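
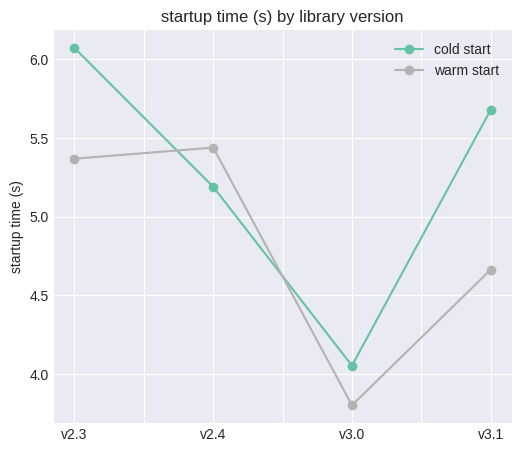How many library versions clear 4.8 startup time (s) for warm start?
Above 4.8: v2.3, v2.4.

2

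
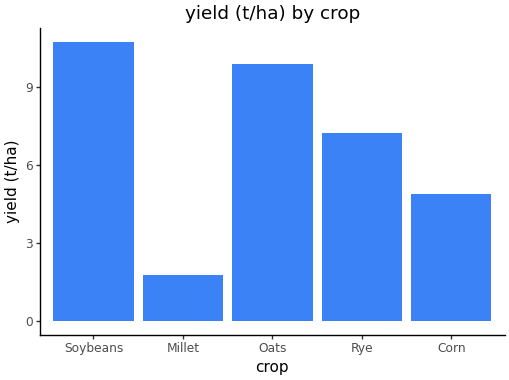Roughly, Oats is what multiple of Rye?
Oats ≈ 10, Rye ≈ 7; 10/7 ≈ 1.43.

≈ 1.43×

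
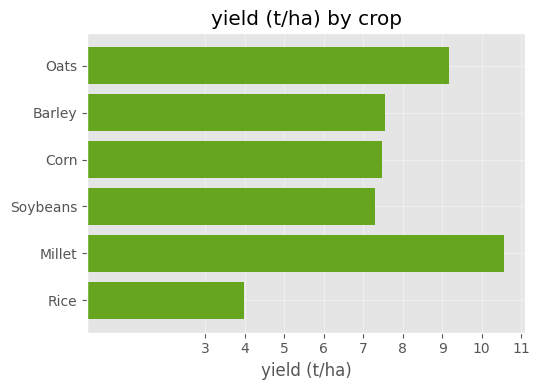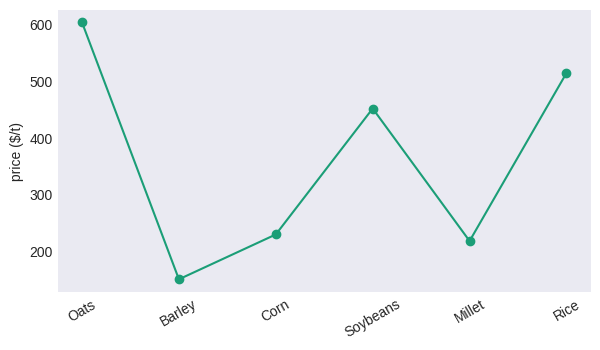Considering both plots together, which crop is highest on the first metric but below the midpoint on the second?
Chart 2 median price ($/t) ≈ 300; below-median crops: Barley, Corn, Millet. Among those, Millet has the highest yield (t/ha) (≈ 11).

Millet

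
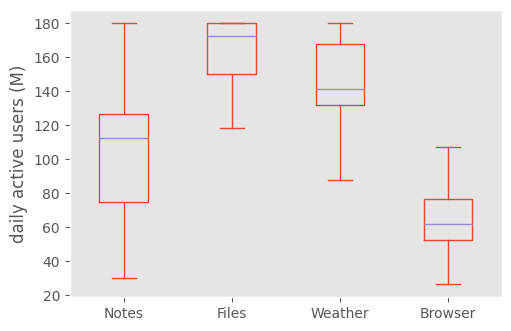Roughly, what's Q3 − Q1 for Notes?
Q3 ≈ 130, Q1 ≈ 70; IQR ≈ 60.

≈ 60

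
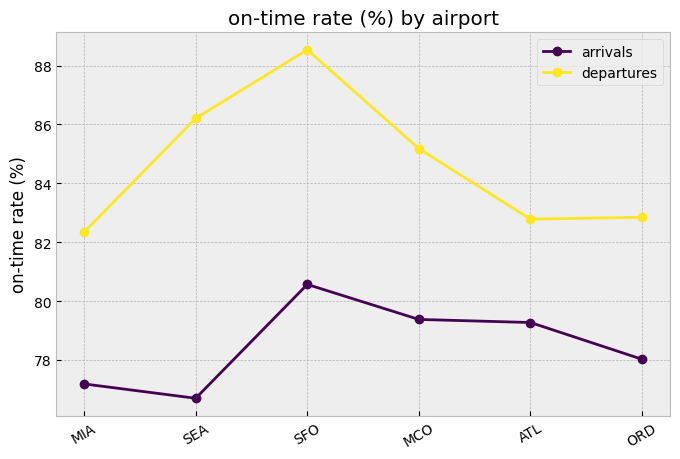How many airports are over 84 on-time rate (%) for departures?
Above 84: SEA, SFO, MCO.

3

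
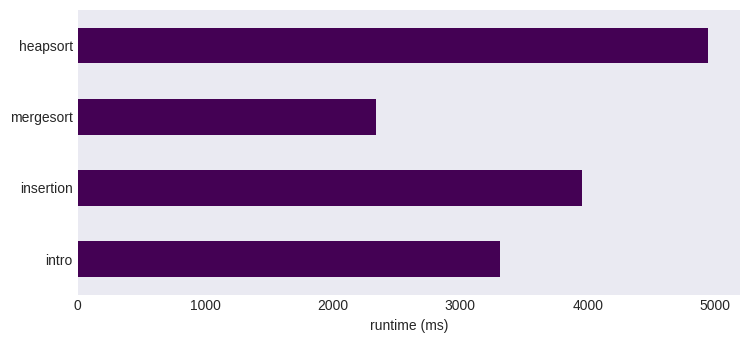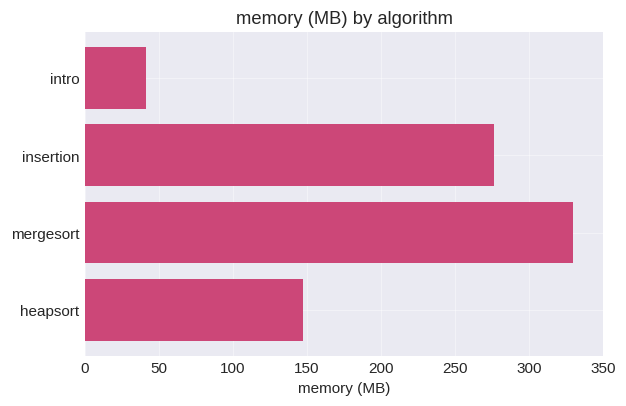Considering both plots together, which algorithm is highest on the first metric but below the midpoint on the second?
heapsort

Chart 2 median memory (MB) ≈ 200; below-median algorithms: intro, heapsort. Among those, heapsort has the highest runtime (ms) (≈ 5000).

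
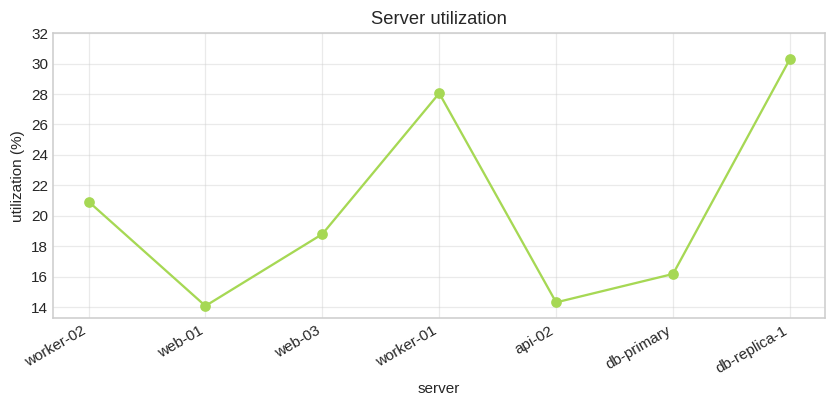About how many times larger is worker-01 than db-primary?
worker-01 ≈ 28, db-primary ≈ 16; 28/16 ≈ 1.75.

≈ 1.75×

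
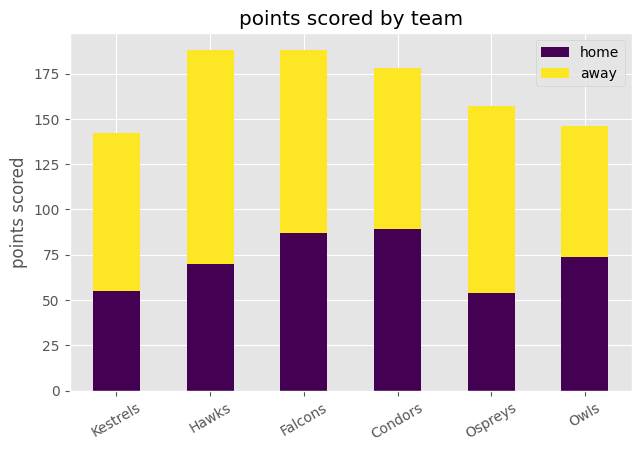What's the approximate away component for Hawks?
away top ≈ 180, bottom ≈ 80; segment ≈ 100.

≈ 100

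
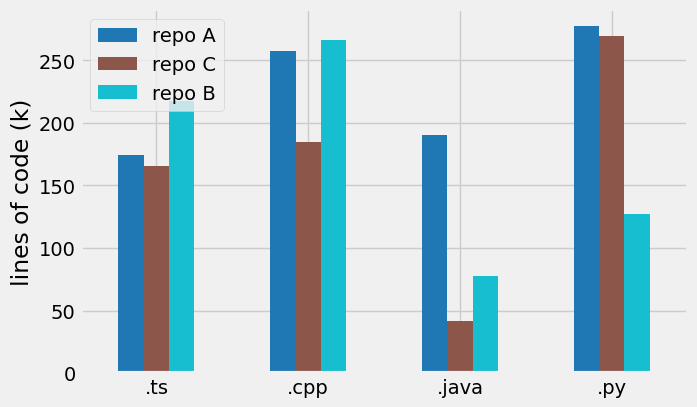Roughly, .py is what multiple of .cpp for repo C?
.py ≈ 275, .cpp ≈ 175; 275/175 ≈ 1.57.

≈ 1.57×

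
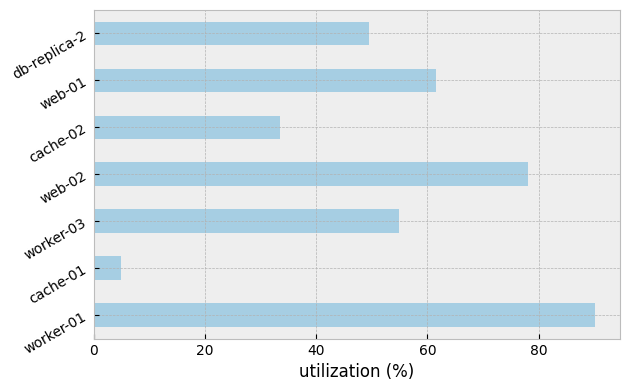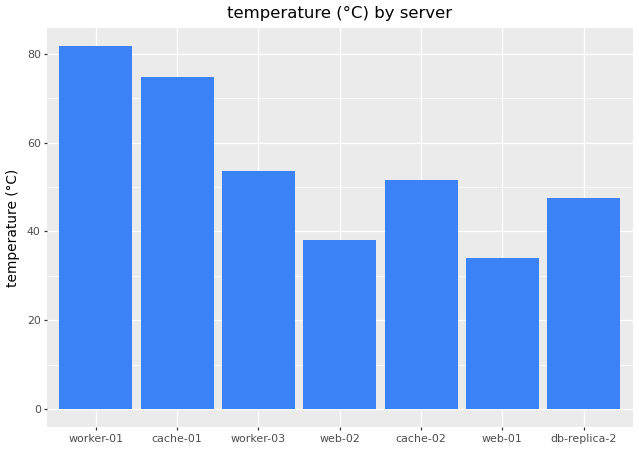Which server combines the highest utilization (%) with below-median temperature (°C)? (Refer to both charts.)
web-02

Chart 2 median temperature (°C) ≈ 50; below-median servers: web-02, web-01, db-replica-2. Among those, web-02 has the highest utilization (%) (≈ 80).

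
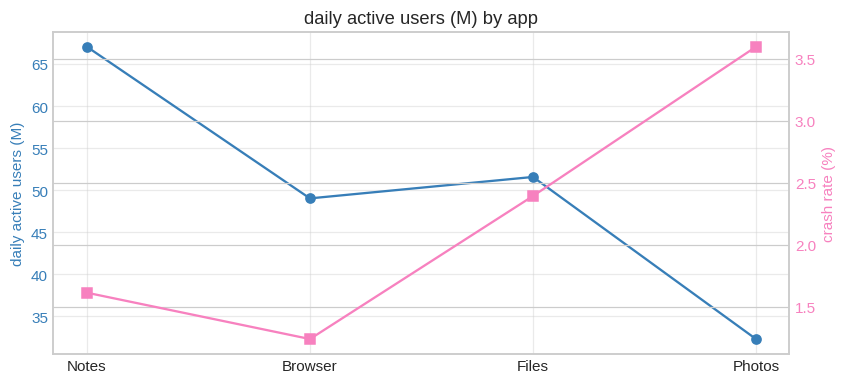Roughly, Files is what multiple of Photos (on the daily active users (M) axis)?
Files ≈ 50, Photos ≈ 30; 50/30 ≈ 1.67.

≈ 1.67×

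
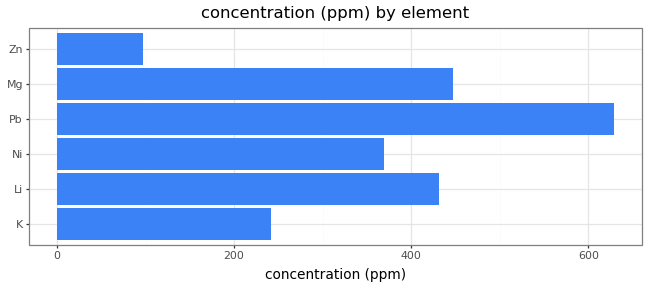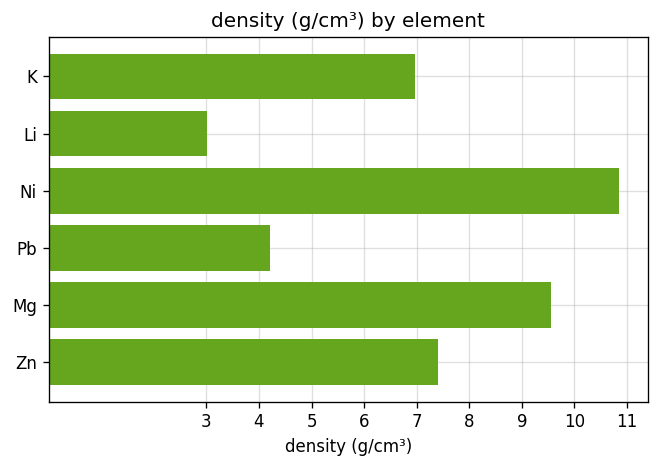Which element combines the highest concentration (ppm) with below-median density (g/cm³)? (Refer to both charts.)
Pb

Chart 2 median density (g/cm³) ≈ 7; below-median elements: K, Li, Pb. Among those, Pb has the highest concentration (ppm) (≈ 600).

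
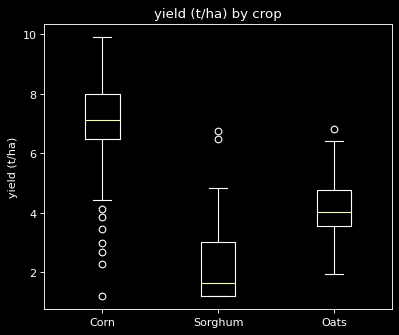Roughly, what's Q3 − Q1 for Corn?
≈ 1.5

Q3 ≈ 8.0, Q1 ≈ 6.5; IQR ≈ 1.5.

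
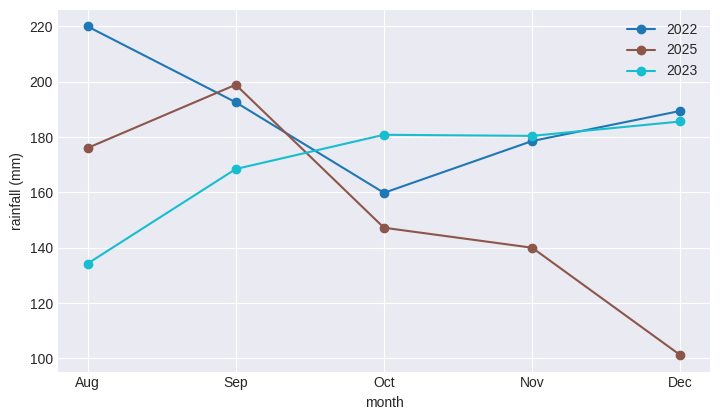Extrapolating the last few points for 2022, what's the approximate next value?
Last three: 160, 180, 190 → slope ≈ 15/step → next ≈ 205.

≈ 205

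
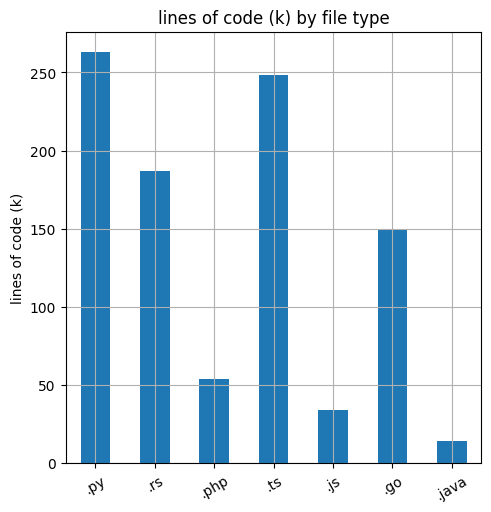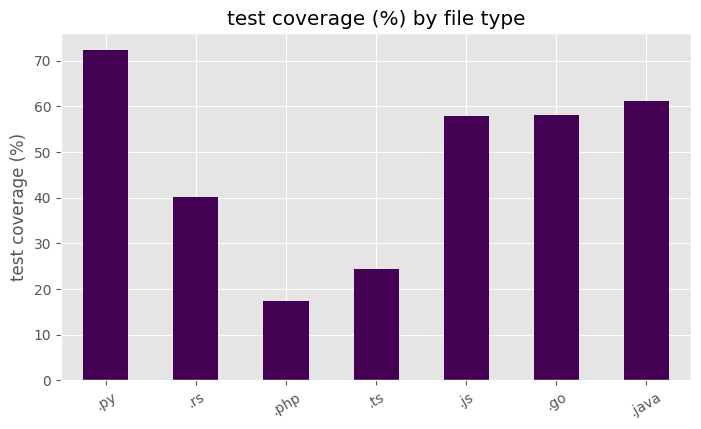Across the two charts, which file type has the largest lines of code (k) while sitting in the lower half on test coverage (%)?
Chart 2 median test coverage (%) ≈ 60; below-median file types: .rs, .php, .ts. Among those, .ts has the highest lines of code (k) (≈ 250).

.ts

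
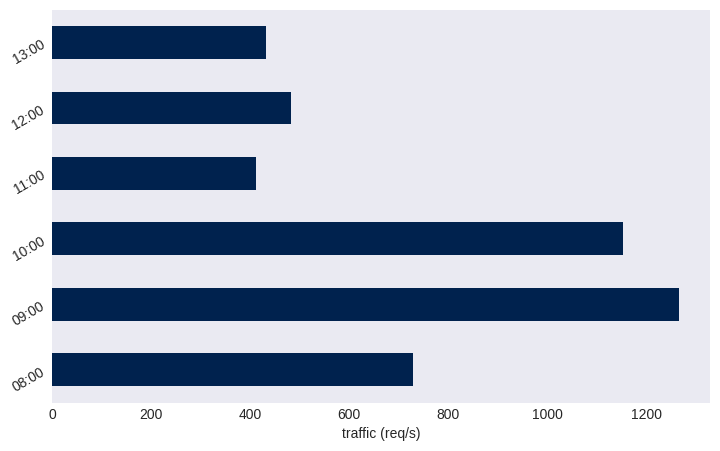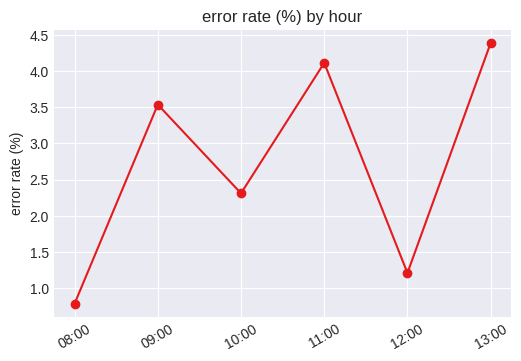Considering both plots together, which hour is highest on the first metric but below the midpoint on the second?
10:00

Chart 2 median error rate (%) ≈ 3; below-median hours: 08:00, 10:00, 12:00. Among those, 10:00 has the highest traffic (req/s) (≈ 1200).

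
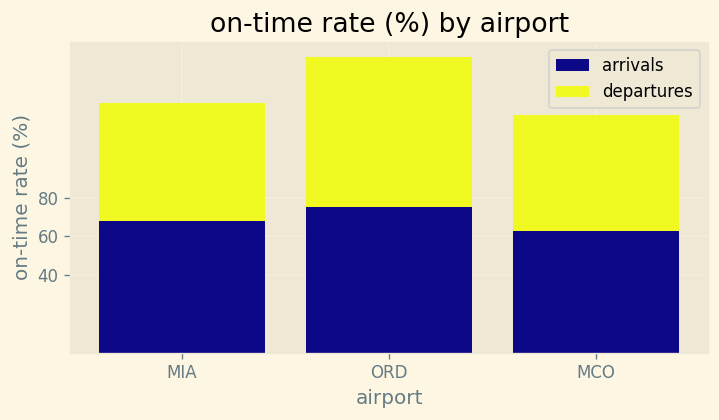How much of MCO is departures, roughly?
departures top ≈ 120, bottom ≈ 60; segment ≈ 60.

≈ 60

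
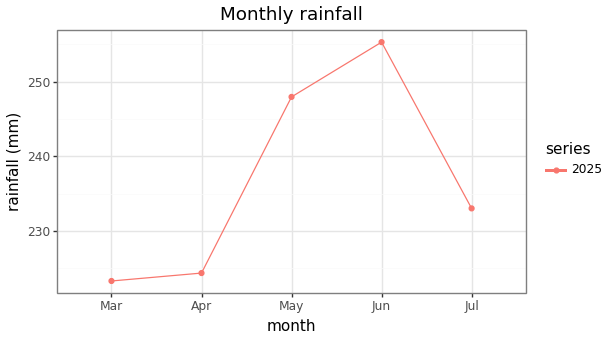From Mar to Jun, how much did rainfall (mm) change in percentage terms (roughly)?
≈ +13.3%

Mar ≈ 225, Jun ≈ 255; (255 − 225) / 225 ≈ +13.3%.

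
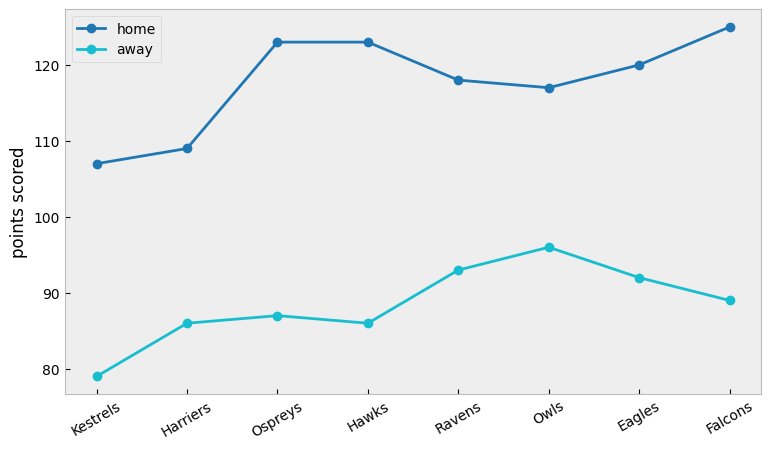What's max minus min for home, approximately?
Max Falcons ≈ 125, min Kestrels ≈ 105; range ≈ 20.

≈ 20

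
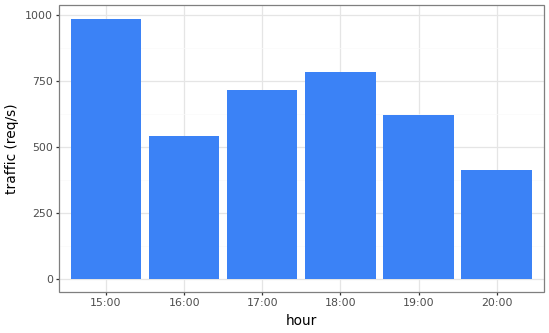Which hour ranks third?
17:00

Top 4: 15:00 ≈ 1000, 18:00 ≈ 800, 17:00 ≈ 700, 19:00 ≈ 600.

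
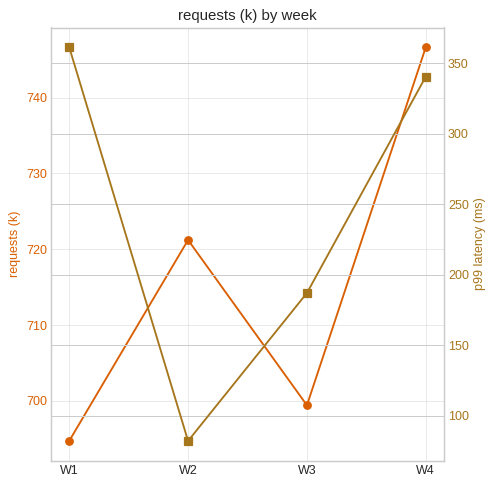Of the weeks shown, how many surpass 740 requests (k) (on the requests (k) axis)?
Above 740: W4.

1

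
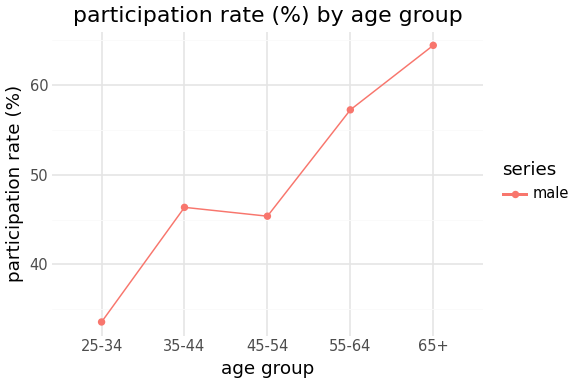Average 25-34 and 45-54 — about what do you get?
≈ 40

(35 + 45) / 2 ≈ 40.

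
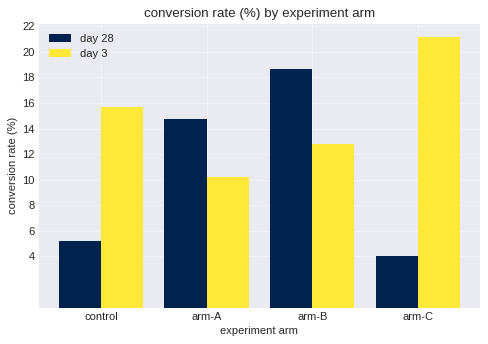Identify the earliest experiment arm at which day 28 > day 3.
arm-A

control: day 28 ≈ 6 vs day 3 ≈ 16 (not yet); arm-A: day 28 ≈ 14 vs day 3 ≈ 10 (first crossover).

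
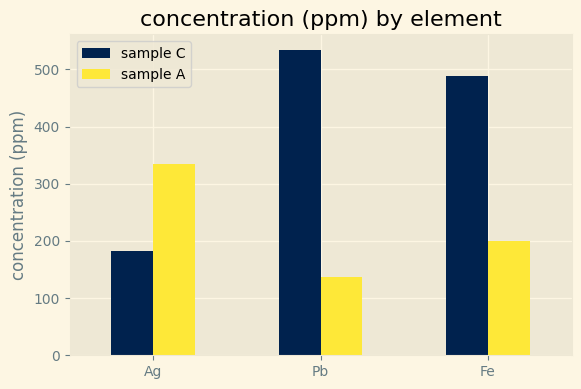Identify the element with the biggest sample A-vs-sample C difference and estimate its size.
Pb: sample A ≈ 150, sample C ≈ 550 → gap ≈ 400. Next-largest (Fe) is only ≈ 300.

Pb, ≈ 400 ppm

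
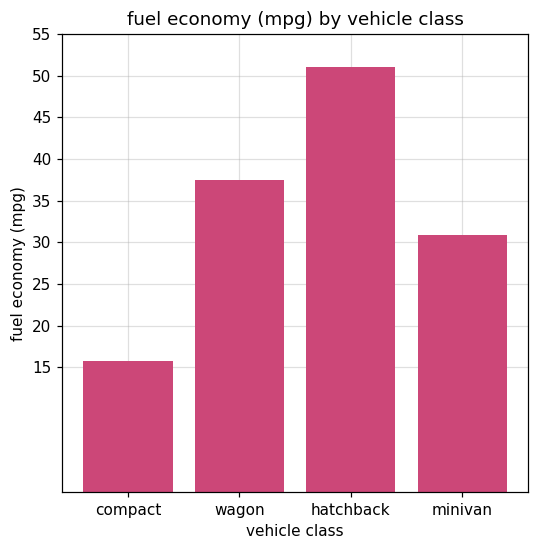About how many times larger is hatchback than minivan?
≈ 1.67×

hatchback ≈ 50, minivan ≈ 30; 50/30 ≈ 1.67.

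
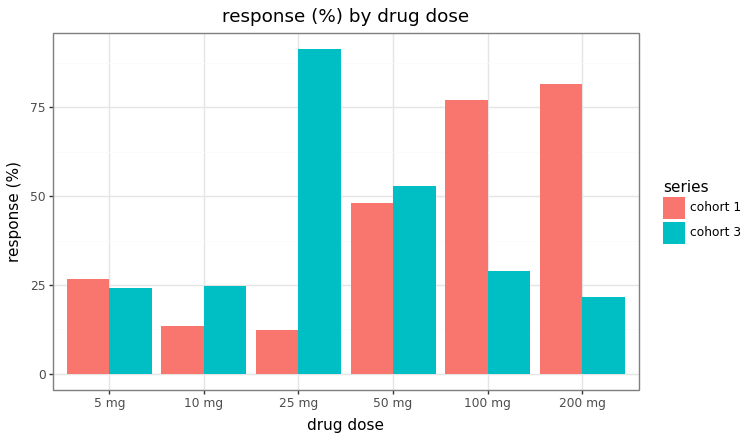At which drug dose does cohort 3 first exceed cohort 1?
5 mg: cohort 3 ≈ 20 vs cohort 1 ≈ 30 (not yet); 10 mg: cohort 3 ≈ 20 vs cohort 1 ≈ 10 (first crossover).

10 mg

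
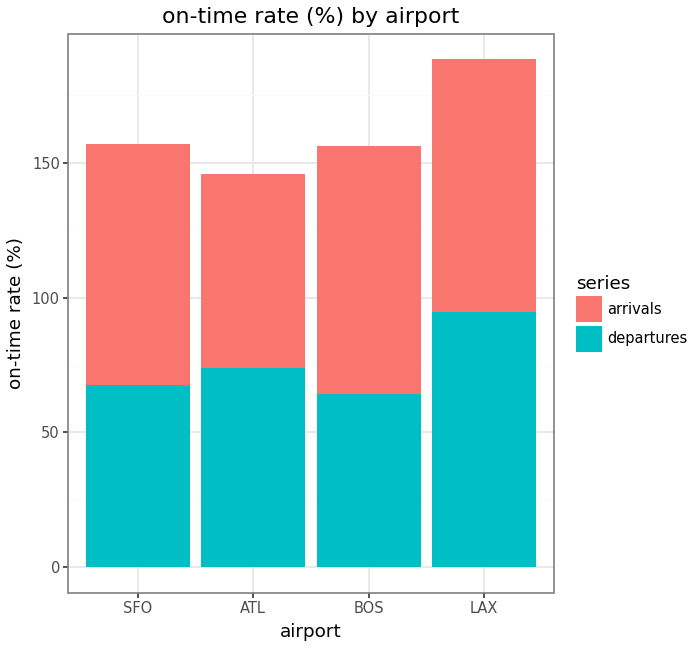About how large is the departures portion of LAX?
≈ 100

departures top ≈ 100, bottom ≈ 0; segment ≈ 100.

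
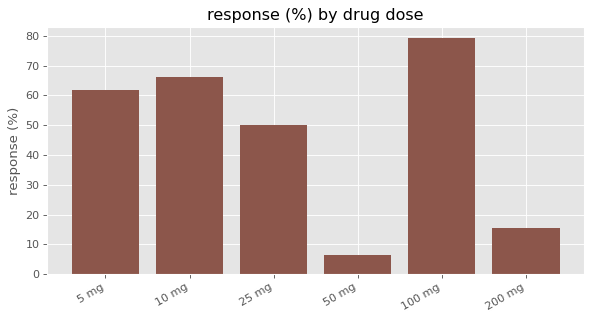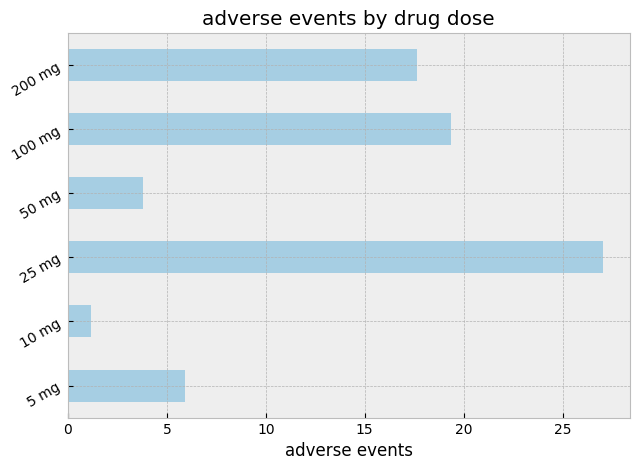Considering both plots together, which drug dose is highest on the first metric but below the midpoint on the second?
10 mg

Chart 2 median adverse events ≈ 10; below-median drug doses: 5 mg, 10 mg, 50 mg. Among those, 10 mg has the highest response (%) (≈ 70).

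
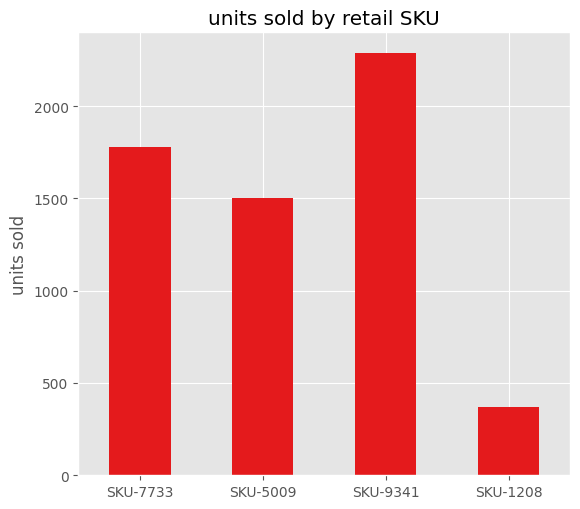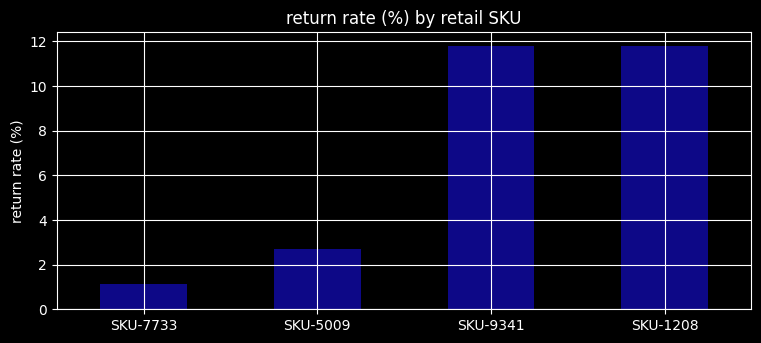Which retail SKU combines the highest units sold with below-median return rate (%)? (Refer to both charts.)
SKU-7733

Chart 2 median return rate (%) ≈ 8; below-median retail SKUs: SKU-7733, SKU-5009. Among those, SKU-7733 has the highest units sold (≈ 2000).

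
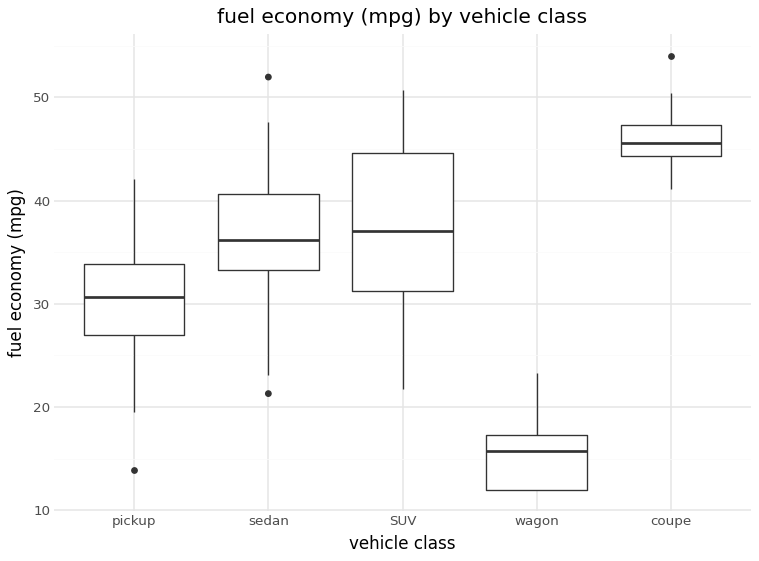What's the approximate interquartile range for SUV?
Q3 ≈ 45, Q1 ≈ 30; IQR ≈ 15.

≈ 15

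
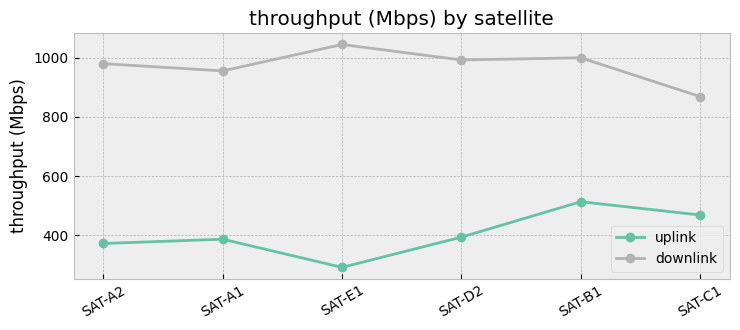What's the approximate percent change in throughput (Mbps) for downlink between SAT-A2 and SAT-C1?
≈ -10%

SAT-A2 ≈ 1000, SAT-C1 ≈ 900; (900 − 1000) / 1000 ≈ -10%.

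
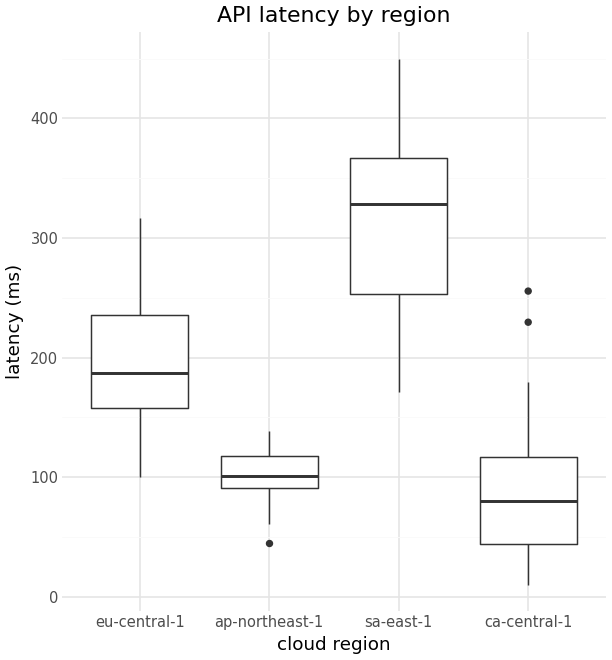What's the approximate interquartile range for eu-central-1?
≈ 80

Q3 ≈ 240, Q1 ≈ 160; IQR ≈ 80.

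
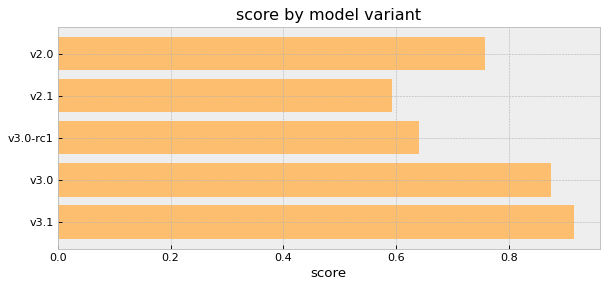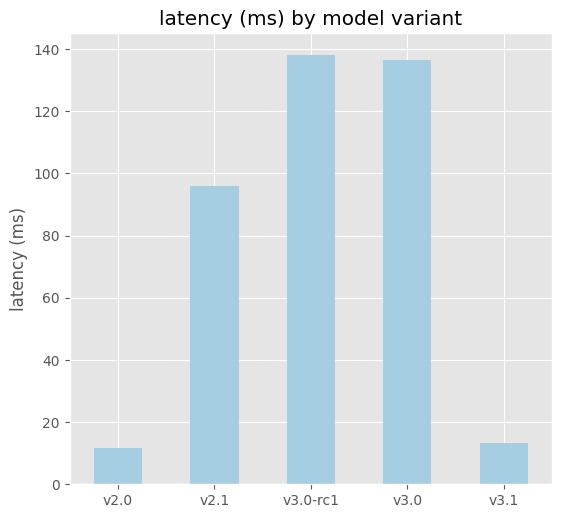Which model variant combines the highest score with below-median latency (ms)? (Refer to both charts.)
v3.1

Chart 2 median latency (ms) ≈ 100; below-median model variants: v2.0, v3.1. Among those, v3.1 has the highest score (≈ 0.9).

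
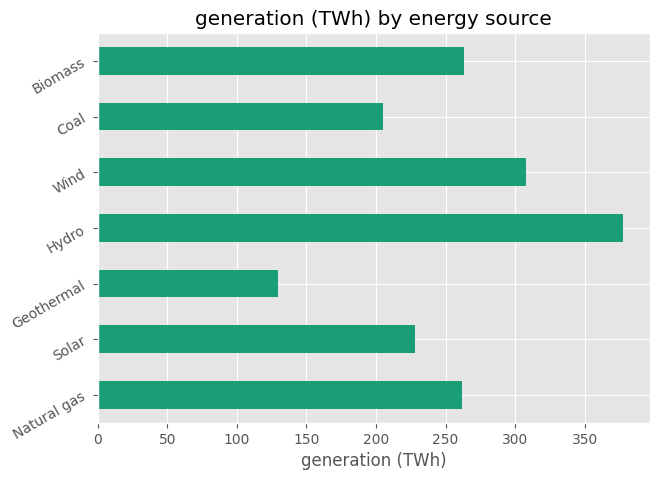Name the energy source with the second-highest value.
Top 3: Hydro ≈ 400, Wind ≈ 300, Biomass ≈ 250.

Wind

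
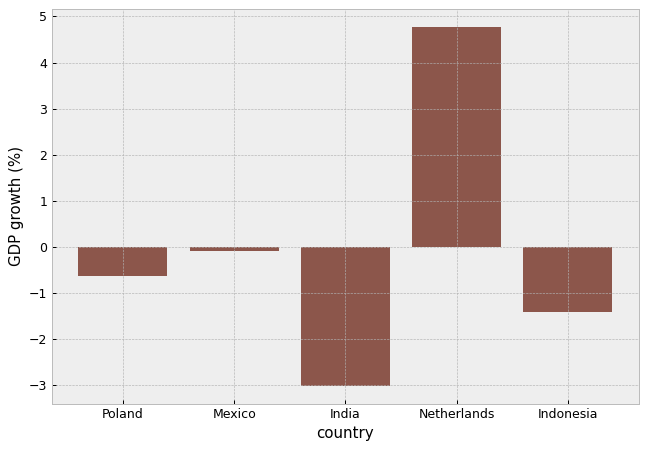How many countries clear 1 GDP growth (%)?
Above 1: Netherlands.

1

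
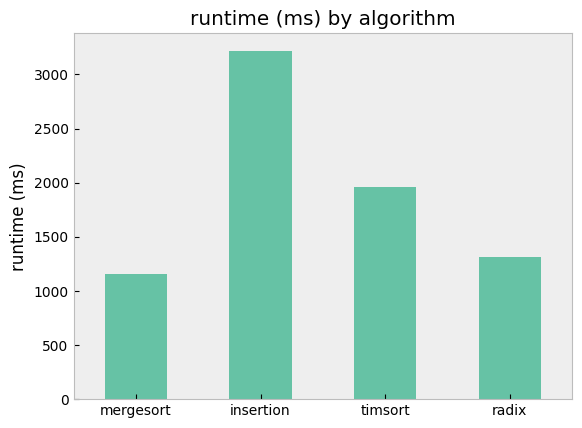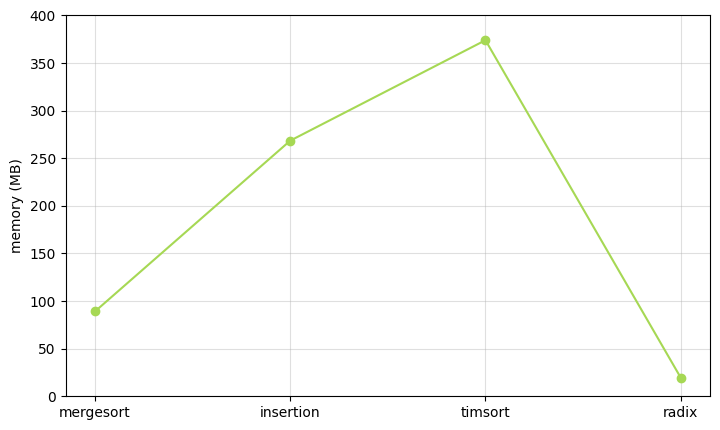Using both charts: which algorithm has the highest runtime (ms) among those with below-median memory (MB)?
Chart 2 median memory (MB) ≈ 200; below-median algorithms: mergesort, radix. Among those, radix has the highest runtime (ms) (≈ 1500).

radix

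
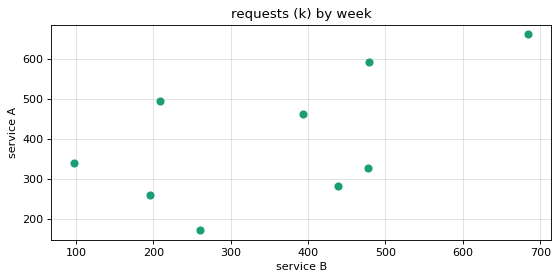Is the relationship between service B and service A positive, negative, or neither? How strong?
Points are positively correlated; moderate (|r| ≈ 0.6).

positive, moderate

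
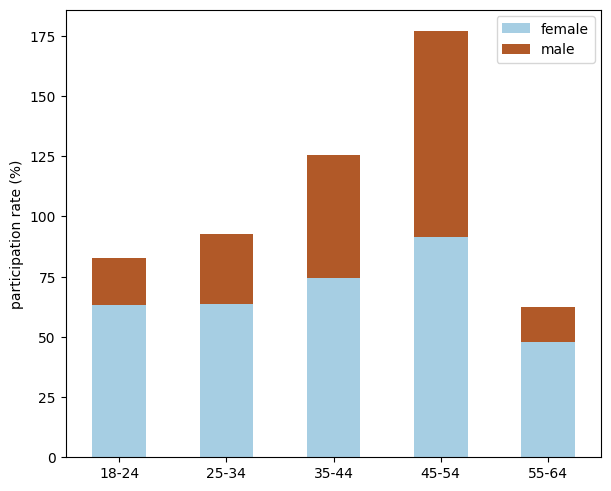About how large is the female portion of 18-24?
female top ≈ 60, bottom ≈ 0; segment ≈ 60.

≈ 60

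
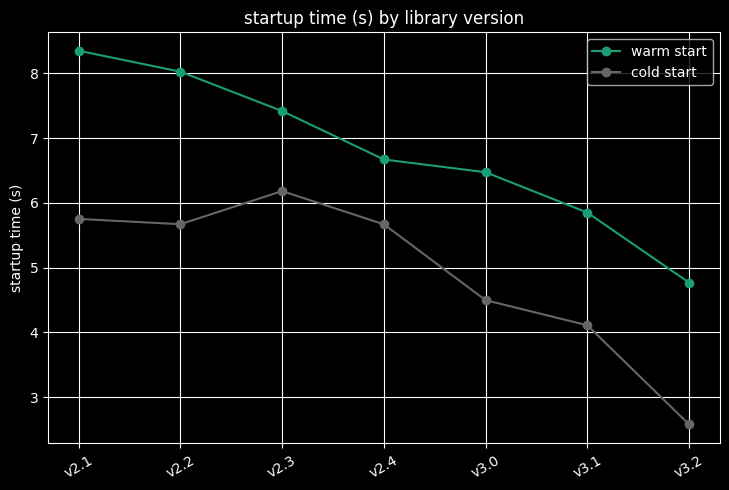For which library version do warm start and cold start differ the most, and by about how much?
v2.1, ≈ 3.0 s

v2.1: warm start ≈ 8.5, cold start ≈ 5.5 → gap ≈ 3.0. Next-largest (v2.2) is only ≈ 2.5.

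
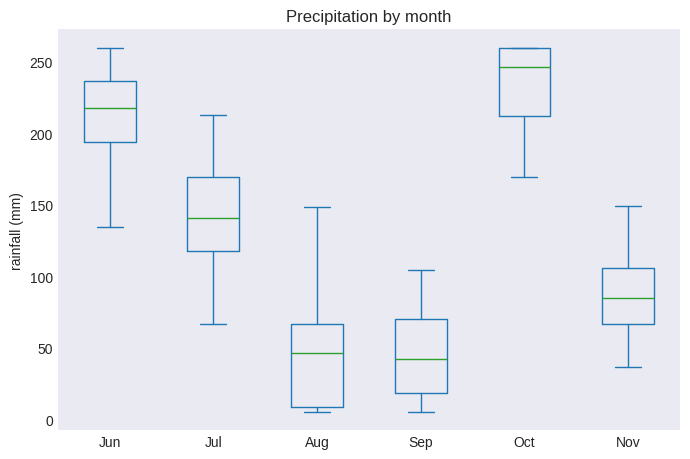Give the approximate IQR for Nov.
Q3 ≈ 100, Q1 ≈ 60; IQR ≈ 40.

≈ 40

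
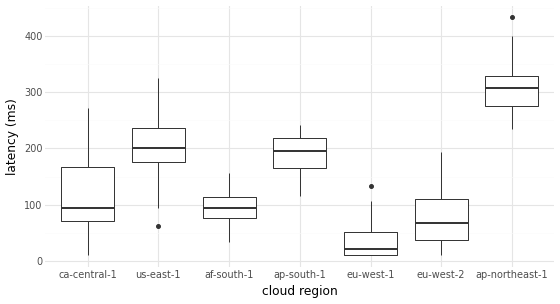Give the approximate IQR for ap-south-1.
≈ 50

Q3 ≈ 225, Q1 ≈ 175; IQR ≈ 50.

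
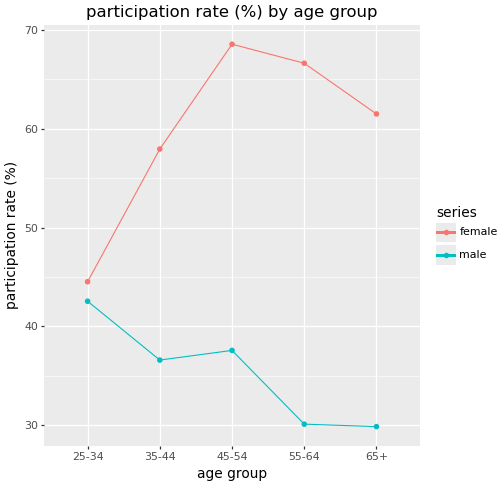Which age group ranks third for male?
35-44

Top 4 for male: 25-34 ≈ 45, 45-54 ≈ 40, 35-44 ≈ 35, 55-64 ≈ 30.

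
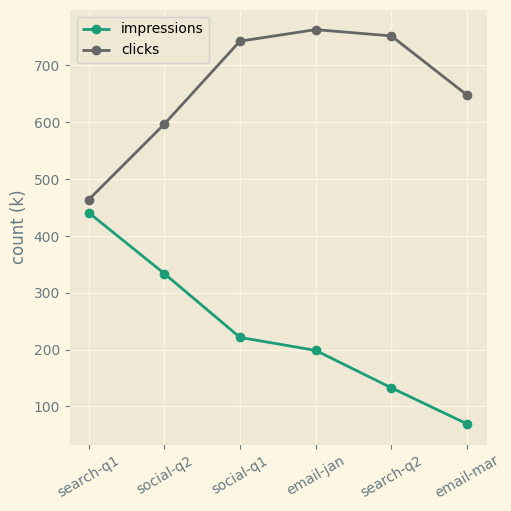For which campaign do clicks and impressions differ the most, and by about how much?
search-q2, ≈ 700 k

search-q2: clicks ≈ 800, impressions ≈ 100 → gap ≈ 700. Next-largest (email-mar) is only ≈ 500.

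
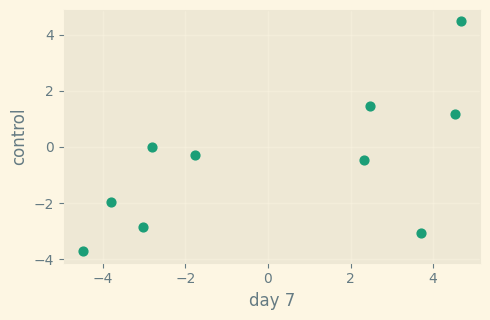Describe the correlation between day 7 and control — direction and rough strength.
Points are positively correlated; moderate (|r| ≈ 0.6).

positive, moderate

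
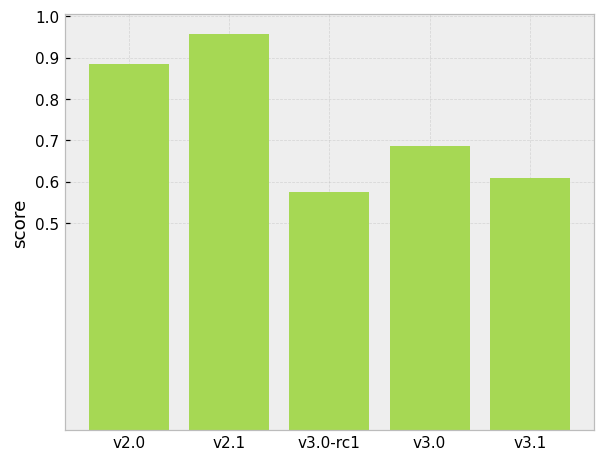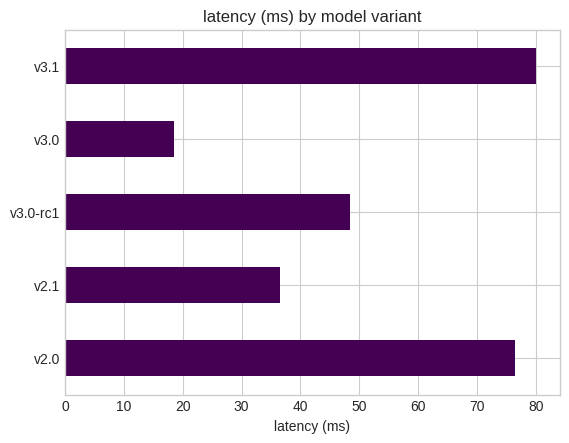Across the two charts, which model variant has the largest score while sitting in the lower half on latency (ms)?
Chart 2 median latency (ms) ≈ 50; below-median model variants: v2.1, v3.0. Among those, v2.1 has the highest score (≈ 1).

v2.1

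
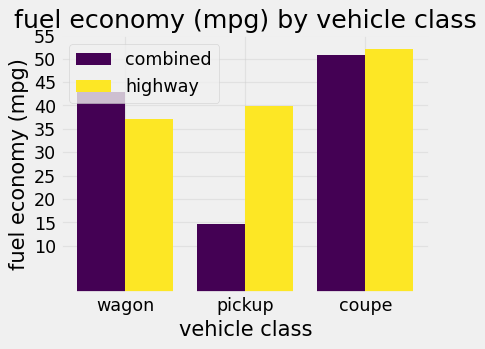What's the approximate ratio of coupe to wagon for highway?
≈ 1.43×

coupe ≈ 50, wagon ≈ 35; 50/35 ≈ 1.43.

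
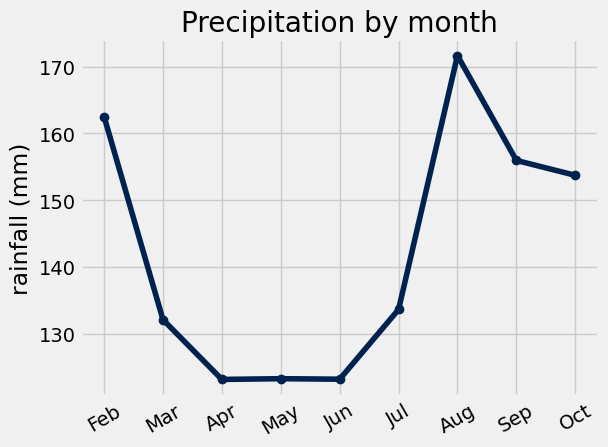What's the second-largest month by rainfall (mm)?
Top 3: Aug ≈ 170, Feb ≈ 165, Sep ≈ 155.

Feb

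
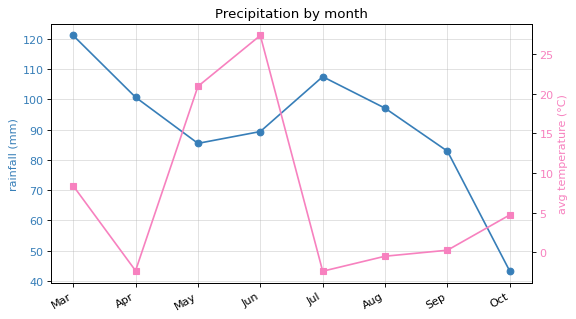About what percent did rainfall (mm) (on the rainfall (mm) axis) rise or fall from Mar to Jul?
≈ -8.3%

Mar ≈ 120, Jul ≈ 110; (110 − 120) / 120 ≈ -8.3%.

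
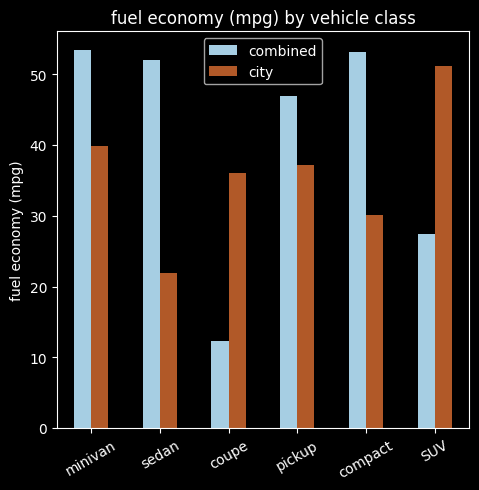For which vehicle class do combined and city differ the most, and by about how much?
sedan, ≈ 30 mpg

sedan: combined ≈ 50, city ≈ 20 → gap ≈ 30. Next-largest (coupe) is only ≈ 25.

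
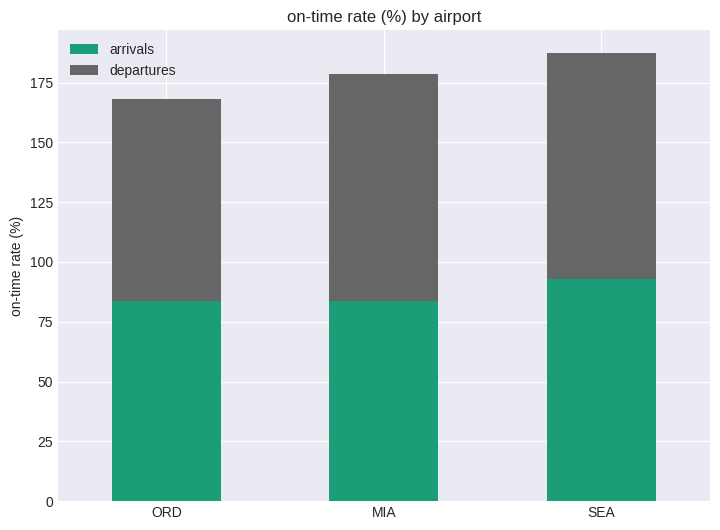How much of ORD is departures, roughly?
departures top ≈ 160, bottom ≈ 80; segment ≈ 80.

≈ 80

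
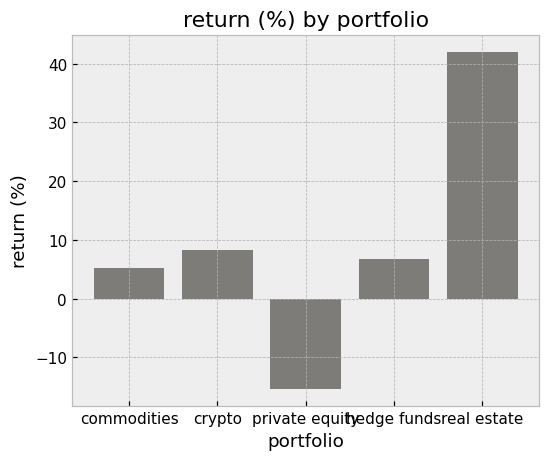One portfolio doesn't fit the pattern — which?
real estate ≈ 40; the rest sit between ≈ -15 and ≈ 10.

real estate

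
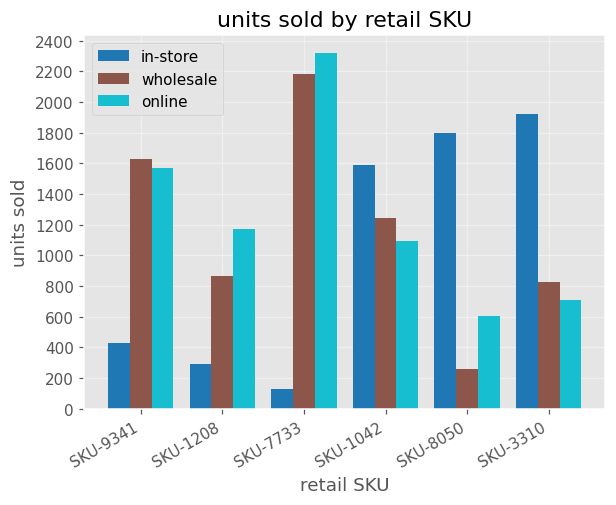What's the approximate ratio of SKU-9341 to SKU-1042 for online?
≈ 1.6×

SKU-9341 ≈ 1600, SKU-1042 ≈ 1000; 1600/1000 ≈ 1.6.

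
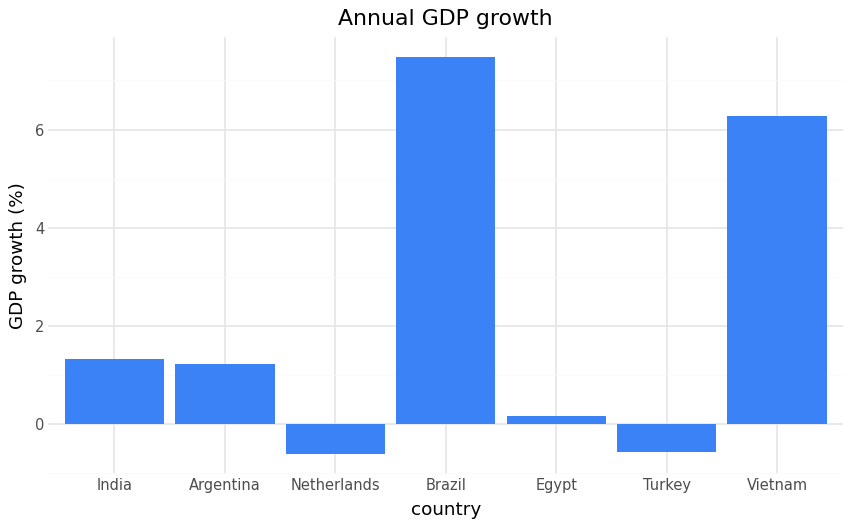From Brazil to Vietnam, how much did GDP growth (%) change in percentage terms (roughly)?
≈ -14.3%

Brazil ≈ 7, Vietnam ≈ 6; (6 − 7) / 7 ≈ -14.3%.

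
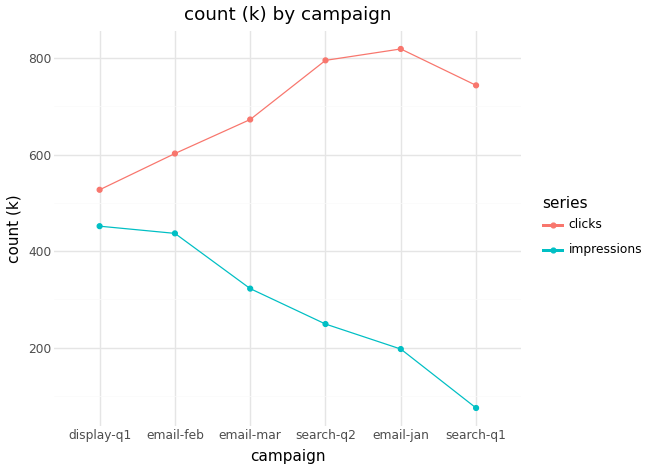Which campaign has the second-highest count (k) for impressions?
email-feb

Top 3 for impressions: display-q1 ≈ 500, email-feb ≈ 400, email-mar ≈ 300.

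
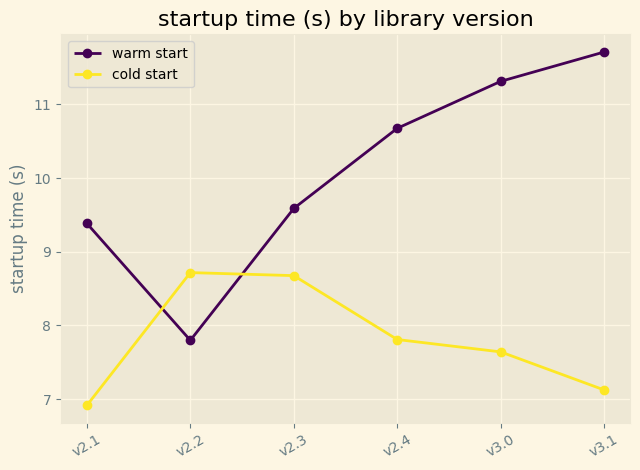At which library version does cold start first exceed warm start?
v2.1: cold start ≈ 7.0 vs warm start ≈ 9.5 (not yet); v2.2: cold start ≈ 8.5 vs warm start ≈ 8.0 (first crossover).

v2.2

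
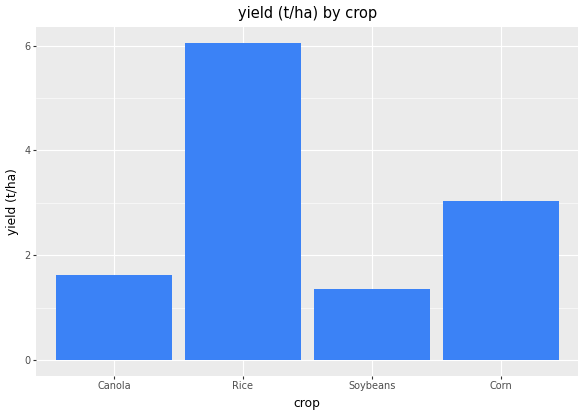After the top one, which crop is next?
Corn

Top 3: Rice ≈ 6, Corn ≈ 3, Canola ≈ 2.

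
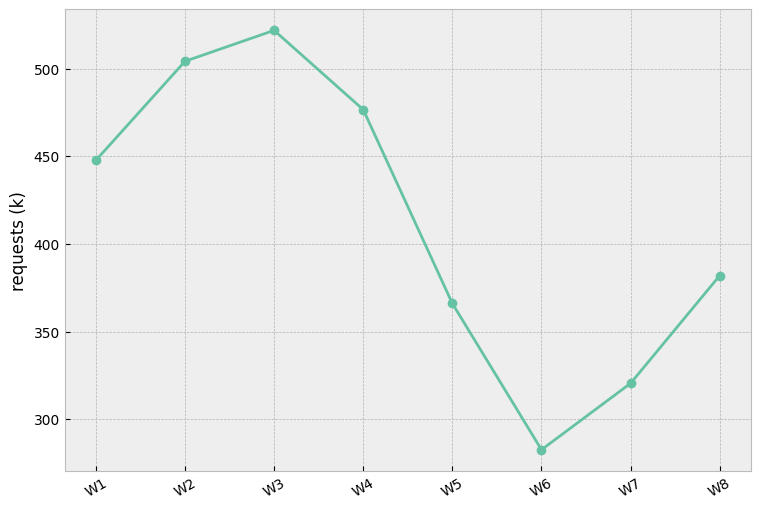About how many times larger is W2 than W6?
W2 ≈ 500, W6 ≈ 280; 500/280 ≈ 1.79.

≈ 1.79×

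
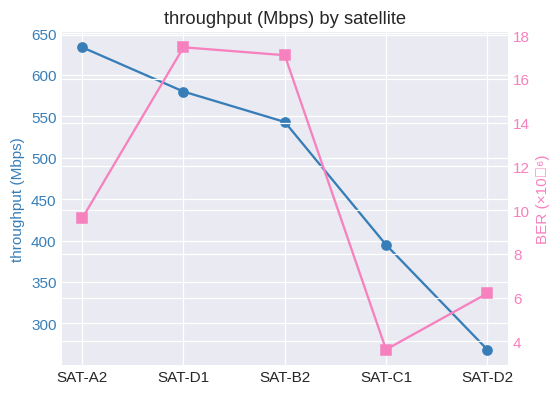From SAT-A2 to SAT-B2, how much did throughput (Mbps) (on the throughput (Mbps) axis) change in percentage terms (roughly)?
SAT-A2 ≈ 650, SAT-B2 ≈ 550; (550 − 650) / 650 ≈ -15.4%.

≈ -15.4%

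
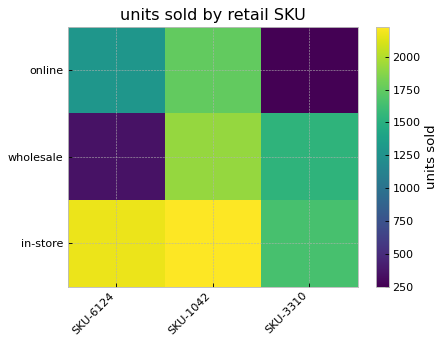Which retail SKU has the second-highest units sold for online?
Top 3 for online: SKU-1042 ≈ 1800, SKU-6124 ≈ 1200, SKU-3310 ≈ 200.

SKU-6124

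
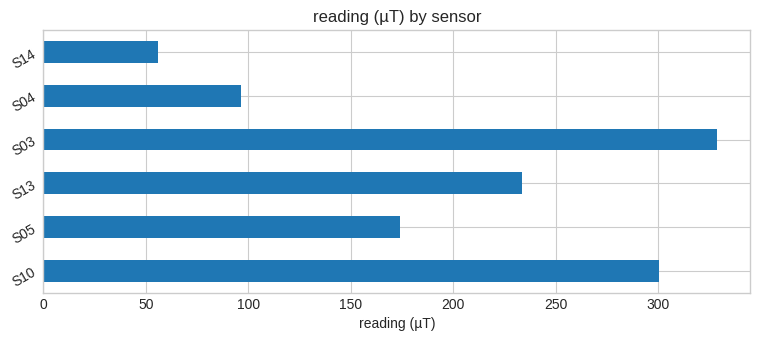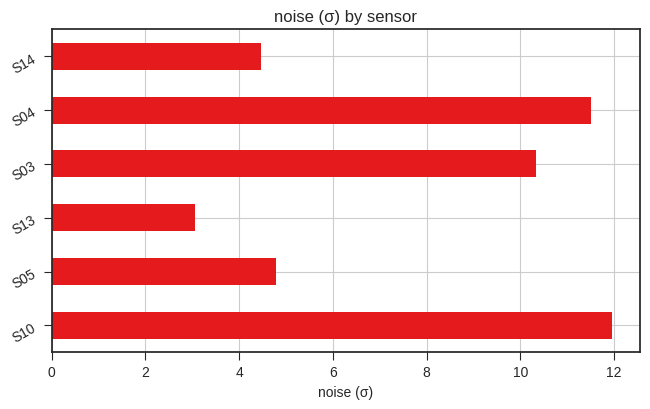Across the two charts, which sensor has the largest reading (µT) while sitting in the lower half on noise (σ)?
Chart 2 median noise (σ) ≈ 8; below-median sensors: S05, S13, S14. Among those, S13 has the highest reading (µT) (≈ 250).

S13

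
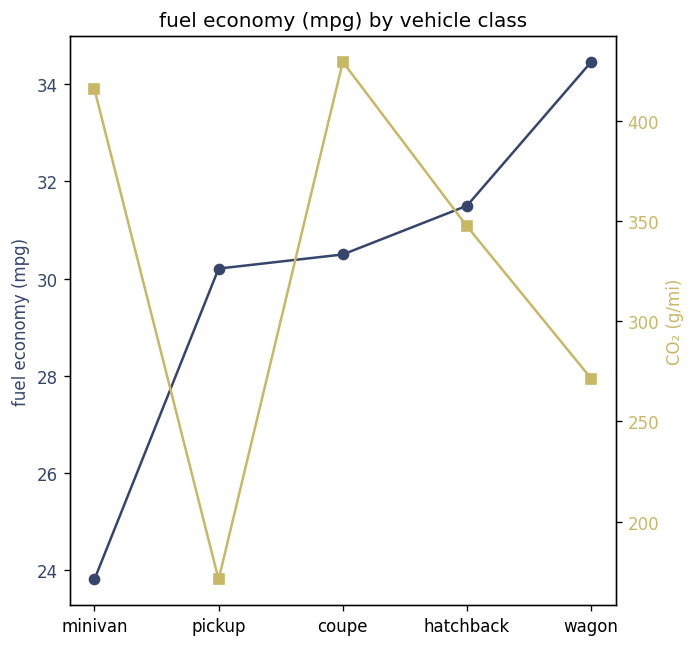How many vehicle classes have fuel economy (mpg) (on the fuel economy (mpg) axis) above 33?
1

Above 33: wagon.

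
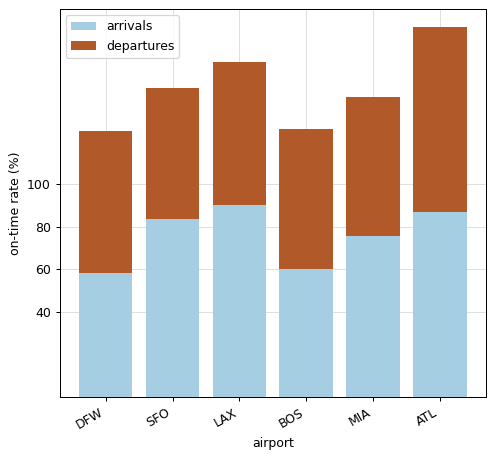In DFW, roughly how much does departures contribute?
departures top ≈ 120, bottom ≈ 60; segment ≈ 60.

≈ 60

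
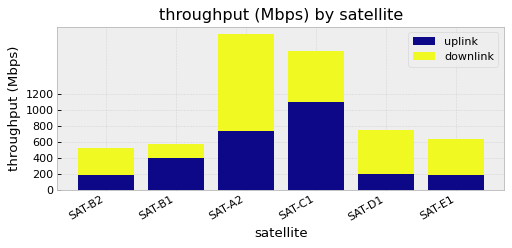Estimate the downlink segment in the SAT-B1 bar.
downlink top ≈ 600, bottom ≈ 400; segment ≈ 200.

≈ 200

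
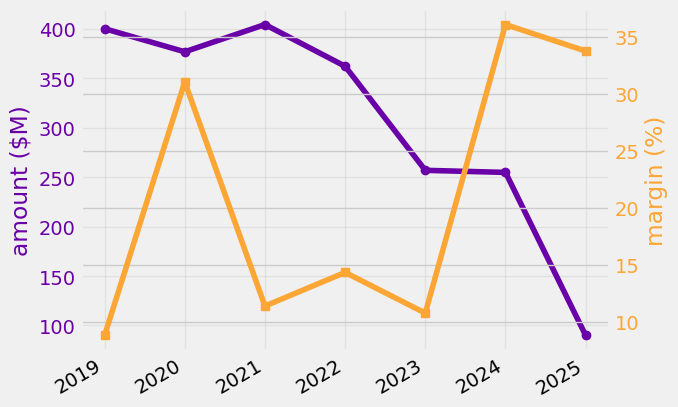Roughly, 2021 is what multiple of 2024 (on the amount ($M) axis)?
≈ 1.6×

2021 ≈ 400, 2024 ≈ 250; 400/250 ≈ 1.6.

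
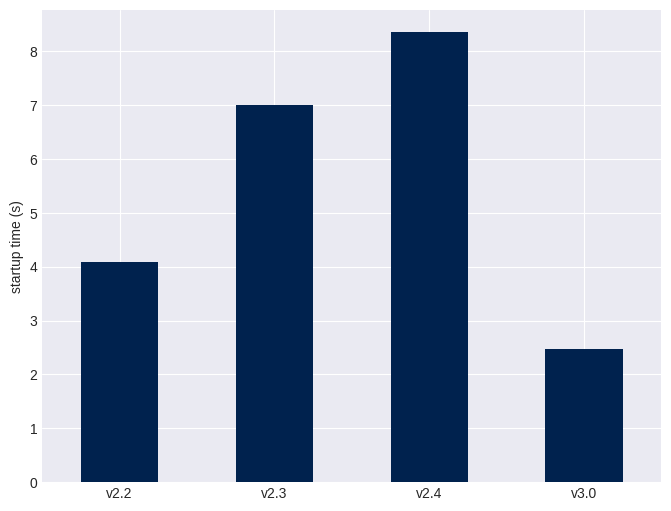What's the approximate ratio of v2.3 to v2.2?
≈ 1.75×

v2.3 ≈ 7, v2.2 ≈ 4; 7/4 ≈ 1.75.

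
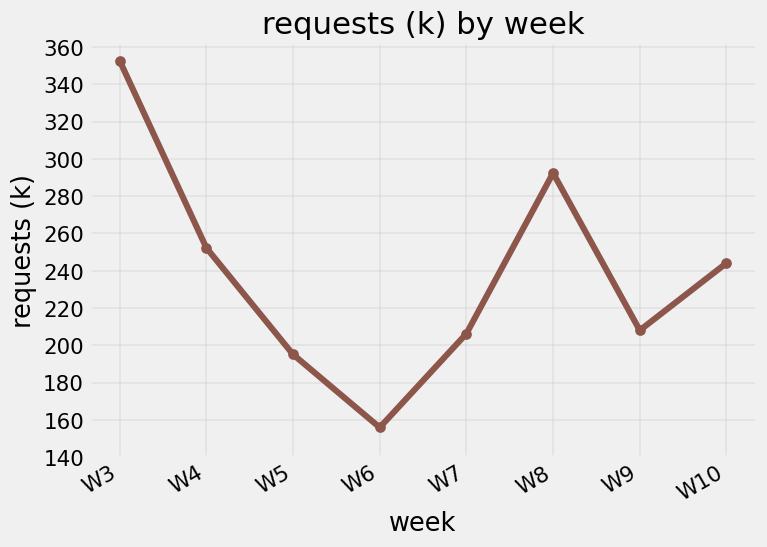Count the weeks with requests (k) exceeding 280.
2

Above 280: W3, W8.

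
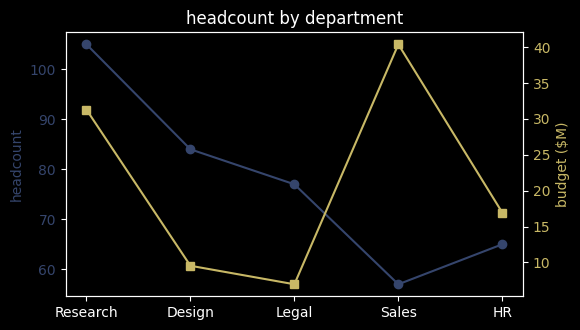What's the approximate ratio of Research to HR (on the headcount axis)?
Research ≈ 105, HR ≈ 65; 105/65 ≈ 1.62.

≈ 1.62×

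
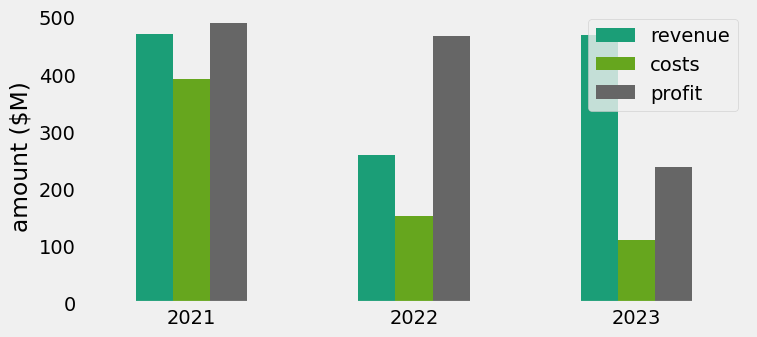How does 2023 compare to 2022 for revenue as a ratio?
2023 ≈ 450, 2022 ≈ 250; 450/250 ≈ 1.8.

≈ 1.8×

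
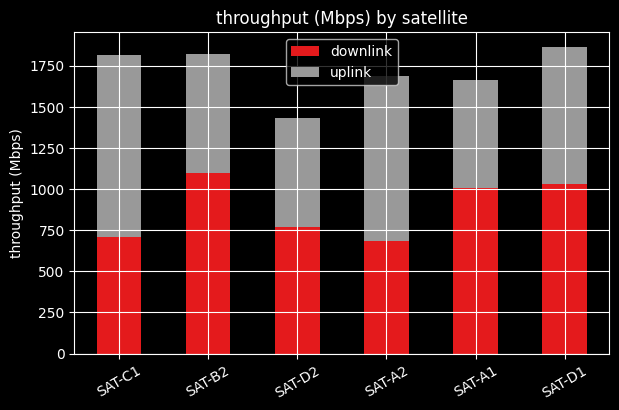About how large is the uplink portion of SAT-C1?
≈ 1000

uplink top ≈ 1800, bottom ≈ 800; segment ≈ 1000.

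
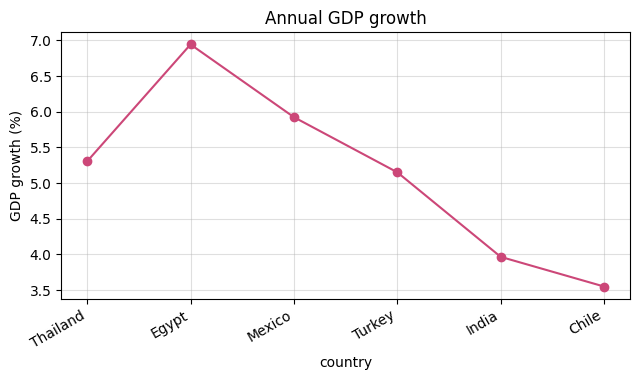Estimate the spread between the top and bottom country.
≈ 3.5

Max Egypt ≈ 7.0, min Chile ≈ 3.5; range ≈ 3.5.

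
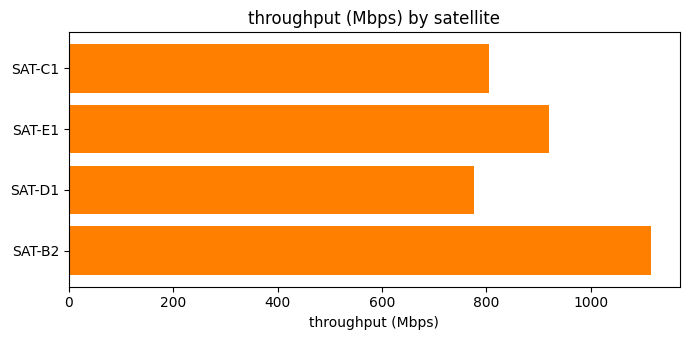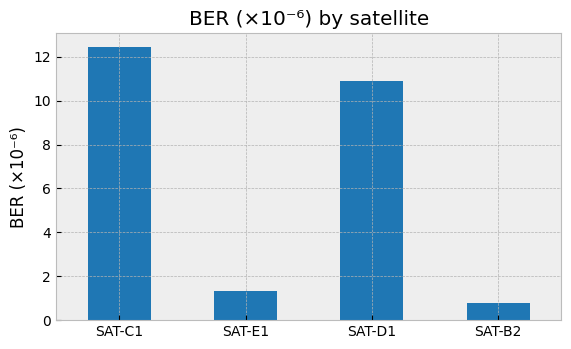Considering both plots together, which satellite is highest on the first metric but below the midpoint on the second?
Chart 2 median BER (×10⁻⁶) ≈ 6; below-median satellites: SAT-E1, SAT-B2. Among those, SAT-B2 has the highest throughput (Mbps) (≈ 1200).

SAT-B2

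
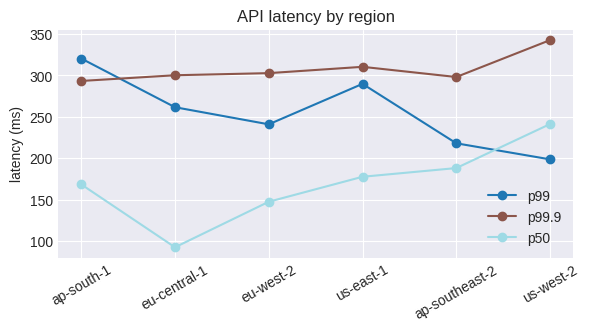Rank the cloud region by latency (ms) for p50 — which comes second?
ap-southeast-2

Top 3 for p50: us-west-2 ≈ 250, ap-southeast-2 ≈ 200, us-east-1 ≈ 175.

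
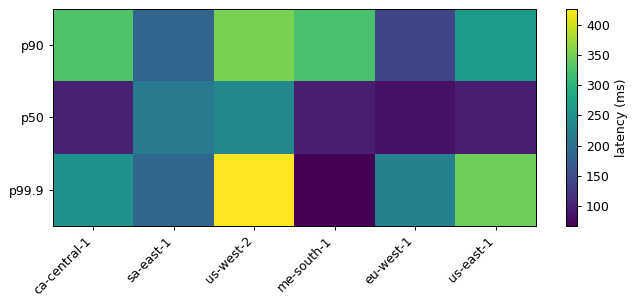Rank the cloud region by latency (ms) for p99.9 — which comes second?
Top 3 for p99.9: us-west-2 ≈ 450, us-east-1 ≈ 350, ca-central-1 ≈ 250.

us-east-1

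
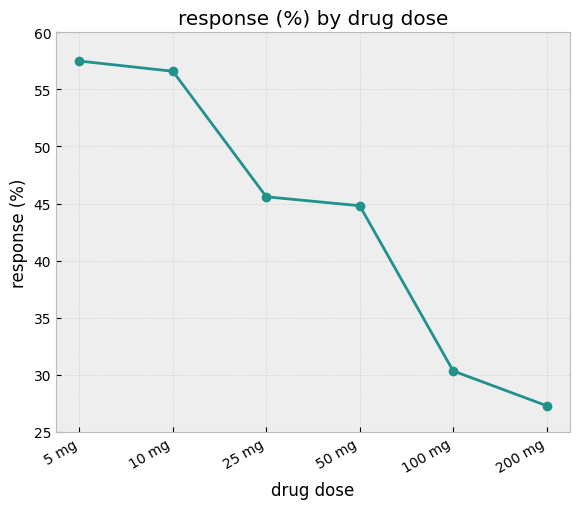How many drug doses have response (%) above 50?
2

Above 50: 5 mg, 10 mg.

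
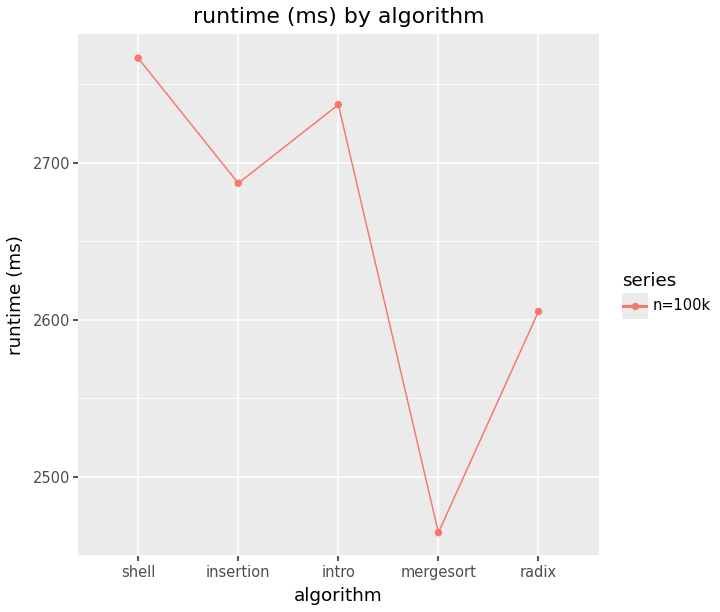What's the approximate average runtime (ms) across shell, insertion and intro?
(2750 + 2700 + 2750) / 3 ≈ 2733.

≈ 2733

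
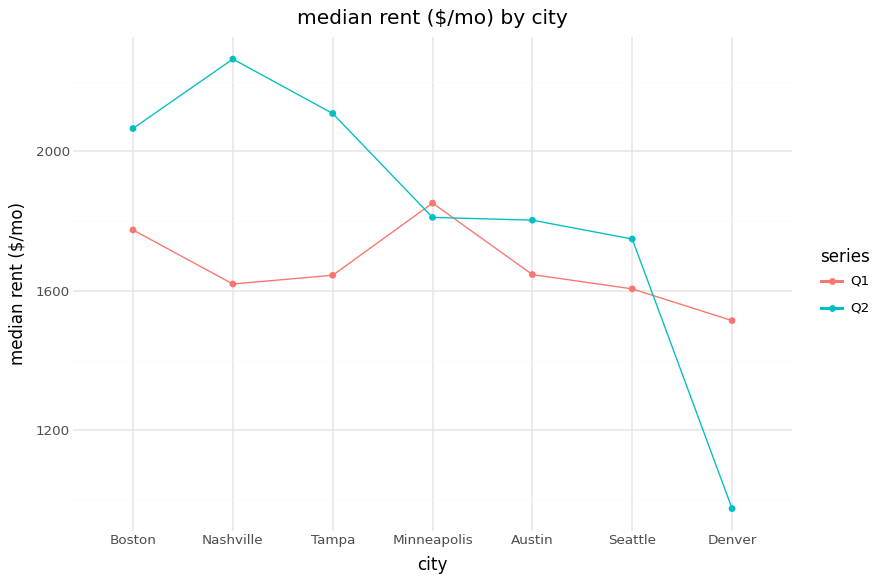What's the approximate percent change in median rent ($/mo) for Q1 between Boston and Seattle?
Boston ≈ 1800, Seattle ≈ 1600; (1600 − 1800) / 1800 ≈ -11.1%.

≈ -11.1%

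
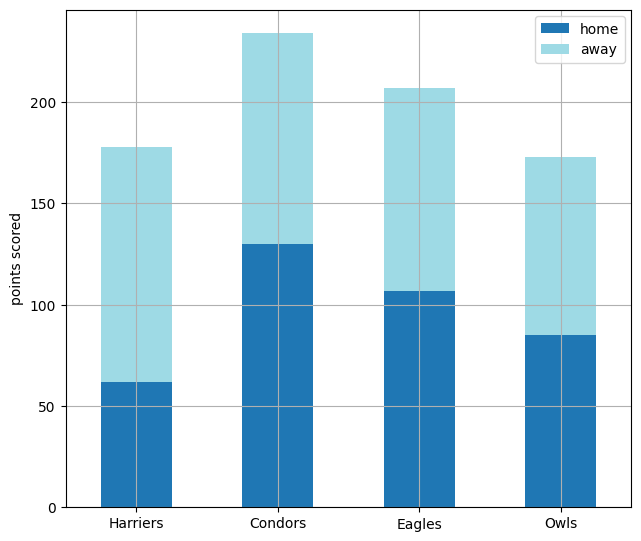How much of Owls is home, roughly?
≈ 80

home top ≈ 80, bottom ≈ 0; segment ≈ 80.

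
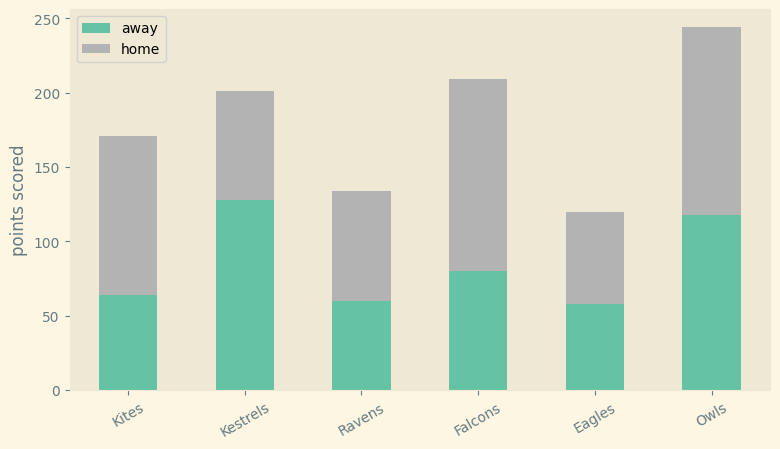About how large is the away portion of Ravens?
away top ≈ 50, bottom ≈ 0; segment ≈ 50.

≈ 50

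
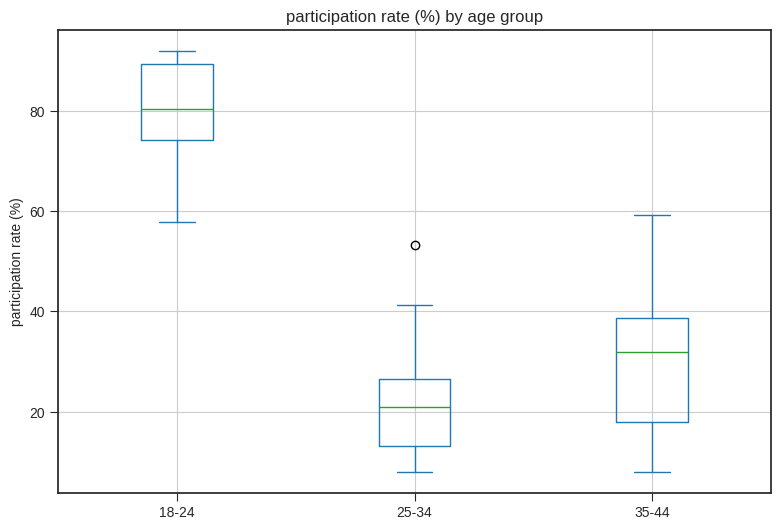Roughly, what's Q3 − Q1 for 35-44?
≈ 20

Q3 ≈ 40, Q1 ≈ 20; IQR ≈ 20.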